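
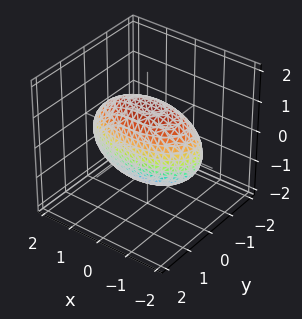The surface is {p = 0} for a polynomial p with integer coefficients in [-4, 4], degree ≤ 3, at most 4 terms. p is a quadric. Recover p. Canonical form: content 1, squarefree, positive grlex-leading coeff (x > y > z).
First, deg p = 2.
Then, symmetries: mirror symmetry z ↦ −z ⇒ only even powers of z; it's symmetric under x → −x, forcing even powers of x; it's symmetric under y → −y, forcing even powers of y.
Then, reading off the gridlines: among the integer gridlines, it crosses the y-axis at y ∈ {-1, 1}.
Finally, putting this together gives p.

x^2 + 3*y^2 + 2*z^2 - 3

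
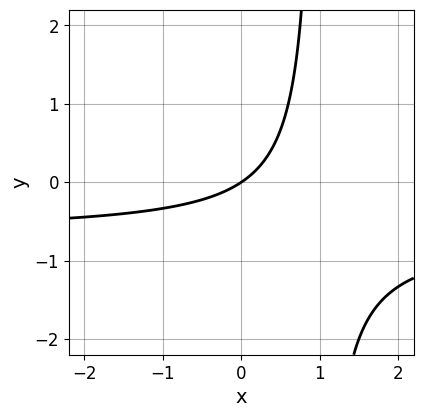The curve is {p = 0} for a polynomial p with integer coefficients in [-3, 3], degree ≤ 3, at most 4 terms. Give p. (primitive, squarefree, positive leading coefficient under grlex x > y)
The degree is 2 — no degree-1 curve has this shape.
Observable constraints: it meets the x-axis at x = 0 (among the integer gridlines); one y-axis crossing is at y = 0.
Putting this together gives p.

3*x*y + 2*x - 3*y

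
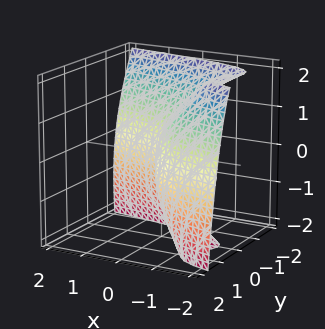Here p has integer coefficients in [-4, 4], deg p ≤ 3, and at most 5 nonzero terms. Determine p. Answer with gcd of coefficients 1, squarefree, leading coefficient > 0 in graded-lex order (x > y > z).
3*y^3 + 2*y^2*z + z^2 + 3*x

(a) The degree is 3 — no degree-2 surface has this shape.
(b) Observable constraints: one y-axis crossing is at y = 0; it meets the z-axis at z = 0 (among the integer gridlines); it crosses the x-axis at the gridline x = 0.
(c) Matching integer coefficients to the picture gives p.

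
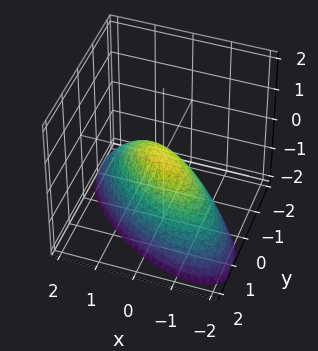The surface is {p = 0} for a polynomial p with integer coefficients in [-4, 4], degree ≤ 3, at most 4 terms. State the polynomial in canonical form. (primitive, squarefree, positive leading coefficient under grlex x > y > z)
(a) deg p = 2.
(b) From the visible intercepts: it crosses the z-axis at the gridline z = 0; it meets the y-axis at y = 0 (among the integer gridlines).
(c) Fitting integer coefficients to these (and the overall shape) gives p.

2*x^2 + 3*x*y + 3*y^2 + 3*z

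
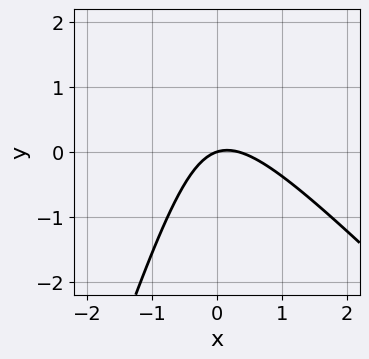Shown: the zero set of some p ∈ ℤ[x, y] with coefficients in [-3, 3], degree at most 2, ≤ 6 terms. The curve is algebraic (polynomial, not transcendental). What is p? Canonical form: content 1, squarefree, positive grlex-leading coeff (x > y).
deg p = 2.
Checking where it meets the axes: one x-axis crossing is at x = 0; it meets the y-axis at y = 0 (among the integer gridlines).
Fitting integer coefficients to these (and the overall shape) gives p.

3*x^2 + 2*x*y - y^2 - x + 3*y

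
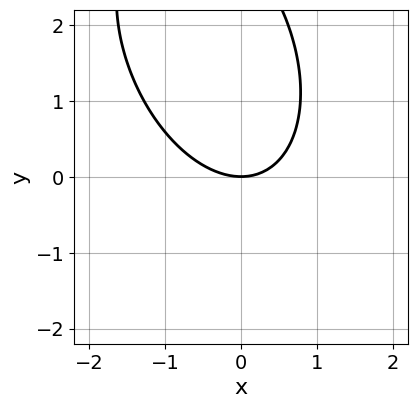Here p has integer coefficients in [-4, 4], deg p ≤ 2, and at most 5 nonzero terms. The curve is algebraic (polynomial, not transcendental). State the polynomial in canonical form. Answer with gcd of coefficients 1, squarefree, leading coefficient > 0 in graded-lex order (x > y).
1. deg p = 2. A generic line meets the curve in up to 2 points.
2. Reading off the gridlines: it crosses the y-axis at the gridline y = 0; one x-axis crossing is at x = 0.
3. Putting this together gives p.

2*x^2 + x*y + y^2 - 3*y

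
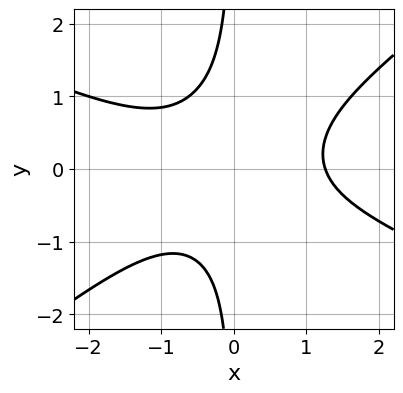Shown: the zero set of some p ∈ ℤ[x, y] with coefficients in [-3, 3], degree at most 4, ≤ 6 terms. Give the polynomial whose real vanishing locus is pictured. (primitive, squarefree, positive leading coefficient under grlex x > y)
The degree is 3 — the shape is more complex than any degree-2 curve.
Reading off the gridlines: it misses every integer gridline on the y-axis.
These observations pin down the coefficients.

x^3 + x^2*y - 3*x*y^2 - 2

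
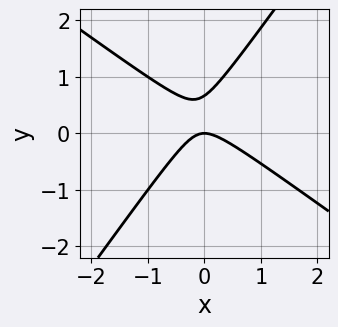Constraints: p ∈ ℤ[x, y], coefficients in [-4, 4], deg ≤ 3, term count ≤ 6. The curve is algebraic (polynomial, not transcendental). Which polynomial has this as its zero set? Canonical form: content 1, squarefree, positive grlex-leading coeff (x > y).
(a) The degree is 2 — the shape is more complex than any degree-1 curve.
(b) Observable constraints: one x-axis crossing is at x = 0; it meets the y-axis at y = 0 (among the integer gridlines).
(c) Fitting integer coefficients to these (and the overall shape) gives p.

3*x^2 + 2*x*y - 3*y^2 + 2*y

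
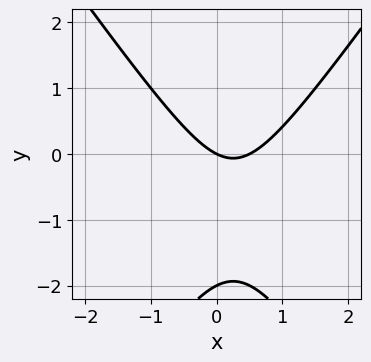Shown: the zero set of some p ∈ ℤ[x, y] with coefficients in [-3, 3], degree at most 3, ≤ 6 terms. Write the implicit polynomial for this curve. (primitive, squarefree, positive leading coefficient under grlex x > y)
First, the degree is 2 — the shape is more complex than any degree-1 curve.
Next, from the visible intercepts: it meets the x-axis at x = 0 (among the integer gridlines); among the integer gridlines, it crosses the y-axis at y ∈ {-2, 0}.
Finally, matching integer coefficients to the picture gives p.

2*x^2 - y^2 - x - 2*y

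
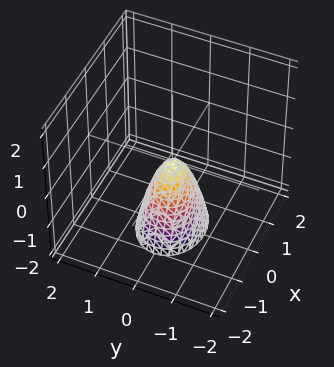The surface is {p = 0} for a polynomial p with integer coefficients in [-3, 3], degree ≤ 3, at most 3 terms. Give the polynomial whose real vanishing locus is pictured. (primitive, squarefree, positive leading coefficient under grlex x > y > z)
First, deg p = 2.
Then, symmetries: the y ↦ −y reflection is a symmetry, so y appears only in even powers; the x ↦ −x reflection is a symmetry, so x appears only in even powers.
Then, against the integer gridlines: it meets the x-axis at x = 0 (among the integer gridlines); one y-axis crossing is at y = 0; it meets the z-axis at z = 0 (among the integer gridlines).
Finally, matching integer coefficients to the picture gives p.

2*x^2 + 3*y^2 + z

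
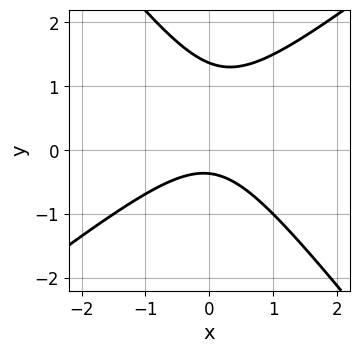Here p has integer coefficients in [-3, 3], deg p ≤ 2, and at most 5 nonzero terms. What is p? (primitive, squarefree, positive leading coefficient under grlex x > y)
2*x^2 - x*y - 2*y^2 + 2*y + 1

1. The degree is 2 — a generic line meets the curve in up to 2 points.
2. From the visible intercepts: the curve avoids every integer x-axis point in the box.
3. Assembling these constraints gives the stated polynomial.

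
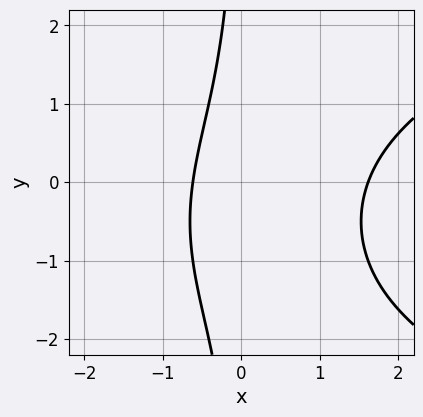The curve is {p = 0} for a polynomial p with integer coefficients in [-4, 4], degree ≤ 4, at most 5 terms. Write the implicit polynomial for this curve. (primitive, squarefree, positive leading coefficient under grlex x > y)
x*y^2 - 2*x^2 + x*y + 2*x + 2

First, degree: no degree-2 curve has this shape, so deg p = 3.
Next, observable constraints: the curve avoids every integer y-axis point in the box.
Finally, putting this together gives p.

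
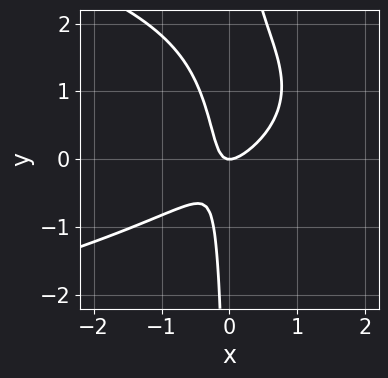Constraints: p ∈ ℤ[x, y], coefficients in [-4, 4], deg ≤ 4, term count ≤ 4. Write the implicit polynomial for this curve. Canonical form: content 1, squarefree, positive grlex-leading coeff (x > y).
2*x*y^2 + 3*x^2 - 3*x*y - y

(a) deg p = 3. No degree-2 curve has this shape.
(b) Reading off the gridlines: one x-axis crossing is at x = 0; it meets the y-axis at y = 0 (among the integer gridlines).
(c) Fitting integer coefficients to these (and the overall shape) gives p.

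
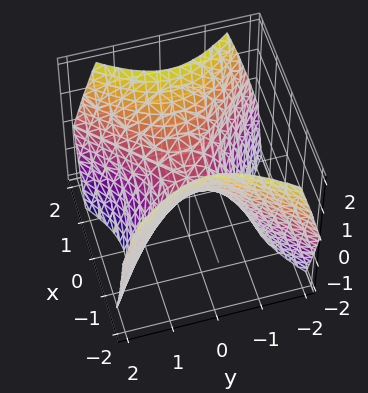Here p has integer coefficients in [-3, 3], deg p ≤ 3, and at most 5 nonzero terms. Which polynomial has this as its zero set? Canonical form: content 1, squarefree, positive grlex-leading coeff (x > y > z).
1. Degree: a saddle surface; a quadric, so deg p = 2.
2. Symmetries: the x ↦ −x reflection is a symmetry, so x appears only in even powers; it's symmetric under y → −y, forcing even powers of y.
3. Reading off the gridlines: one z-axis crossing is at z = 0; it meets the y-axis at y = 0 (among the integer gridlines); one x-axis crossing is at x = 0.
4. These observations pin down the coefficients.

x^2 - y^2 - z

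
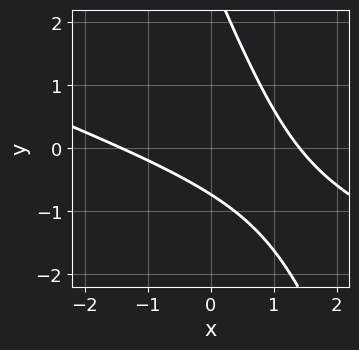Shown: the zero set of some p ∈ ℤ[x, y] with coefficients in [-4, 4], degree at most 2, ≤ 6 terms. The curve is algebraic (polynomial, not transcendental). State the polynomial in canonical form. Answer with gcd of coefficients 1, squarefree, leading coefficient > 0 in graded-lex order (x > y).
x^2 + 3*x*y + y^2 - 2*y - 2

First, deg p = 2. No degree-1 curve has this shape.
Finally, the integer polynomial consistent with all of this is the stated p.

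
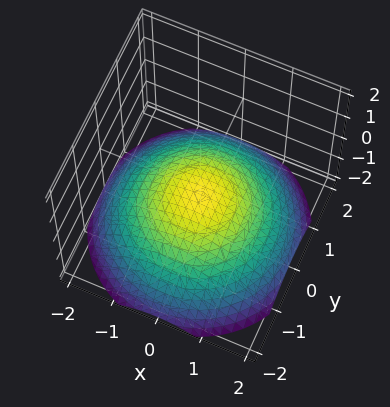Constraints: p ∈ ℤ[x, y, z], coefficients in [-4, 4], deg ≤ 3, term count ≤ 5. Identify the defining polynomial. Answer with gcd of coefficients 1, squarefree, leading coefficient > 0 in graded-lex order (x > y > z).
x^2 + y^2 + 3*z + 1

(a) Degree: no degree-1 surface has this shape, so deg p = 2.
(b) By symmetry, every cross-section ⟂ z is a circle, so x, y appear only via x² + y².
(c) From the visible intercepts: no y-intercept at any integer in the box; the surface avoids every integer x-axis point in the box; a circular section at z = -1 has radius between 1 and 2.
(d) Fitting integer coefficients to these (and the overall shape) gives p.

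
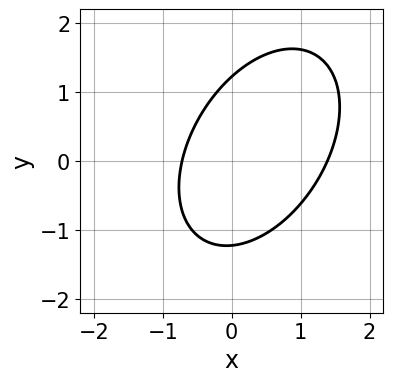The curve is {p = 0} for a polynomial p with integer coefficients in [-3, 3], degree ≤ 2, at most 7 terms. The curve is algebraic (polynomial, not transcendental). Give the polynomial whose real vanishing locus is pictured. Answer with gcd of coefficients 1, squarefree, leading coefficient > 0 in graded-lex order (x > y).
3*x^2 - 2*x*y + 2*y^2 - 2*x - 3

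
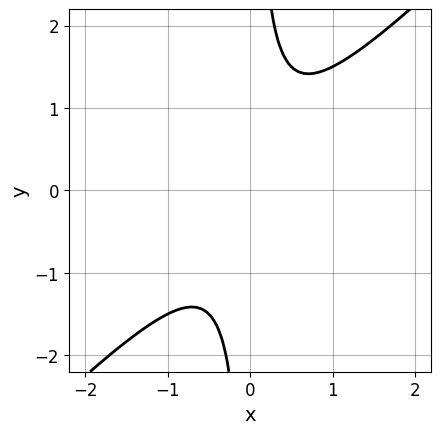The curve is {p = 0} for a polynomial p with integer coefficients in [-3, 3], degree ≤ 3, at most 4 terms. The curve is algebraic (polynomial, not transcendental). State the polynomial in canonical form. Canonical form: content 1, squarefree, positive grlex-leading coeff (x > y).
2*x^2 - 2*x*y + 1

First, deg p = 2.
Then, checking where it meets the axes: it misses every integer gridline on the x-axis; no y-intercept at any integer in the box.
Finally, matching integer coefficients to the picture gives p.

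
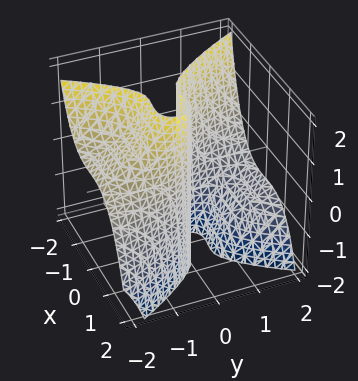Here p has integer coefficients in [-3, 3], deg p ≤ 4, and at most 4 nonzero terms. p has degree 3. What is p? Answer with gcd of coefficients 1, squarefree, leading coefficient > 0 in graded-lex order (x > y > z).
3*x^3 + 2*y^2*z - 2*x^2 + 3*y

First, deg p = 3. A generic line meets the surface in up to 3 points.
Next, from the visible intercepts: one x-axis crossing is at x = 0; one y-axis crossing is at y = 0; the visible z-axis segment lies entirely on the surface.
Finally, together with the visible shape, these determine p as stated.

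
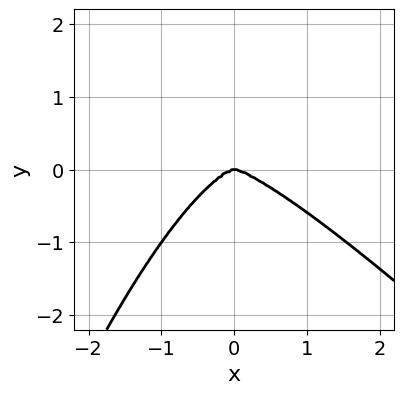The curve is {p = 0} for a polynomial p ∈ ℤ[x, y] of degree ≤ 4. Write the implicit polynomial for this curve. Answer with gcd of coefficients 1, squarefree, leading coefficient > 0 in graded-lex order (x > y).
(a) deg p = 4.
(b) Against the integer gridlines: one x-axis crossing is at x = 0; it meets the y-axis at y = 0 (among the integer gridlines).
(c) The integer polynomial consistent with all of this is the stated p.

x^4 + x^3*y + 2*y^3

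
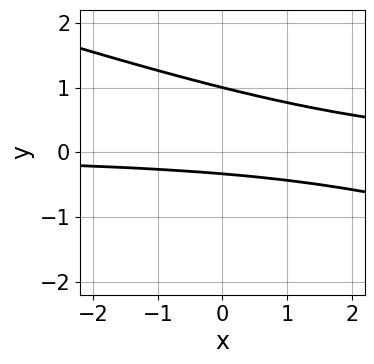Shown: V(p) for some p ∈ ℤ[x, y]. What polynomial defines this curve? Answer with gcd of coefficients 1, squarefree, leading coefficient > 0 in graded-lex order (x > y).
(a) The degree is 2 — a generic line meets the curve in up to 2 points.
(b) Checking where it meets the axes: it misses every integer gridline on the x-axis; one y-axis crossing is at y = 1.
(c) Assembling these constraints gives the stated polynomial.

x*y + 3*y^2 - 2*y - 1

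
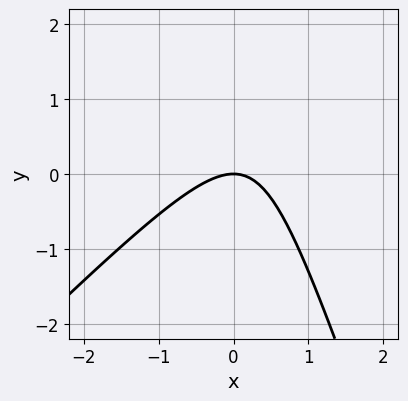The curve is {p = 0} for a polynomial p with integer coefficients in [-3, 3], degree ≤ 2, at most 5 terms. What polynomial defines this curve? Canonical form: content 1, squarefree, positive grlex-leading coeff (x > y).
3*x^2 - 2*x*y - y^2 + 3*y

The degree is 2 — the shape is more complex than any degree-1 curve.
From the visible intercepts: it meets the x-axis at x = 0 (among the integer gridlines); it meets the y-axis at y = 0 (among the integer gridlines).
These observations pin down the coefficients.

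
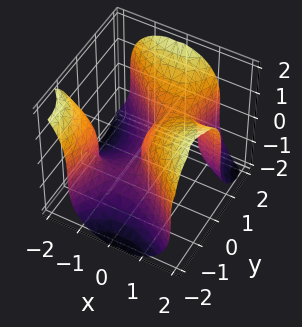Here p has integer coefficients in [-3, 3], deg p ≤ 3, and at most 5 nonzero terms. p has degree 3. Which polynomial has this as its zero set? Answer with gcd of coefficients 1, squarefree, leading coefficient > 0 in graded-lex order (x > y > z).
2*x^2*y + x*y^2 - y^3 + z^3 - 2*x

The degree is 3 — no degree-2 surface has this shape.
From the axis intercepts and sections: it crosses the y-axis at the gridline y = 0; it crosses the z-axis at the gridline z = 0; it crosses the x-axis at the gridline x = 0.
Together with the visible shape, these determine p as stated.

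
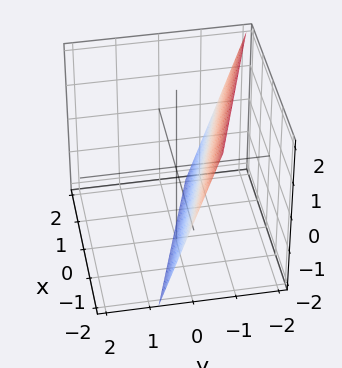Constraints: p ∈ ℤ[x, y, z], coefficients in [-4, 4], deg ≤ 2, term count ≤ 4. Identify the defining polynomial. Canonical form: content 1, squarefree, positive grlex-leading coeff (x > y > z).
(a) Degree: every cross-section is a straight line — this is a plane, so deg p = 1.
(b) Reading off the gridlines: one x-axis crossing is at x = -2; one z-axis crossing is at z = -2.
(c) Putting this together gives p.

x + 3*y + z + 2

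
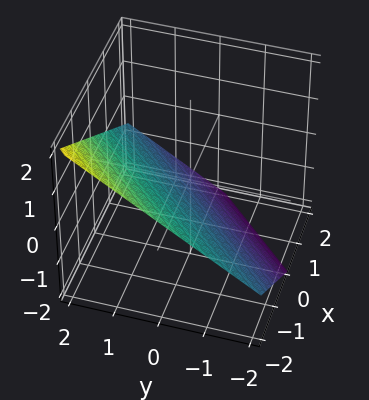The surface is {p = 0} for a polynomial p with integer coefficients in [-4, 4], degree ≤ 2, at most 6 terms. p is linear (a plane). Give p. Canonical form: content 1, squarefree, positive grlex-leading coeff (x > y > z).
First, degree: the surface is flat (a plane), so deg p = 1.
Next, observable constraints: it meets the y-axis at y = 1 (among the integer gridlines); one x-axis crossing is at x = -1.
Finally, the integer polynomial consistent with all of this is the stated p.

2*x - 2*y + 3*z + 2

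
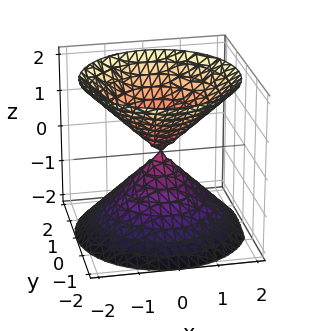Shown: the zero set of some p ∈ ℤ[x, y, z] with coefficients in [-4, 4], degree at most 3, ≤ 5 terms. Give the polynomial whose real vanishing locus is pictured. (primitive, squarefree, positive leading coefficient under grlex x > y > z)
First, I count 2 distinct pieces. They look like related sheets of one shape, so recover p as a whole.
Then, degree: two nappes meeting at a single point; a quadric, so deg p = 2.
Next, symmetries: it's symmetric under z → −z, forcing even powers of z; rotational symmetry about the z-axis ⇒ p depends on x, y only through x² + y².
Next, observable constraints: it crosses the x-axis at the gridline x = 0; one z-axis crossing is at z = 0; it crosses the y-axis at the gridline y = 0; a circular section at z = -1 has radius exactly 1.
Finally, assembling these constraints gives the stated polynomial.

x^2 + y^2 - z^2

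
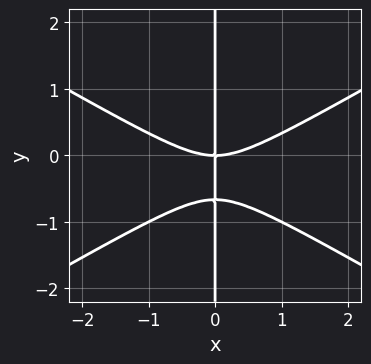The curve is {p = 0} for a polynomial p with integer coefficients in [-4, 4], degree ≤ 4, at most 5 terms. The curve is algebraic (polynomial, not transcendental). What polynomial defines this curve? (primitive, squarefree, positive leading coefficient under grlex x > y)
deg p = 3. The shape is more complex than any degree-2 curve.
Reading off the gridlines: it meets the x-axis at x = 0 (among the integer gridlines); every point of the y-axis in the box is on the curve.
The integer polynomial consistent with all of this is the stated p.

x^3 - 3*x*y^2 - 2*x*y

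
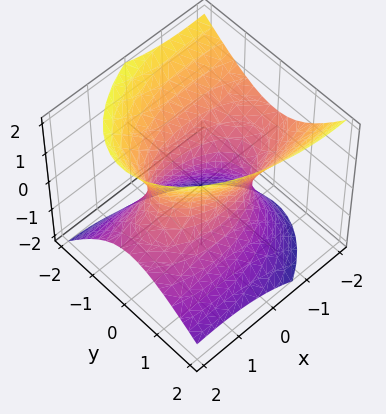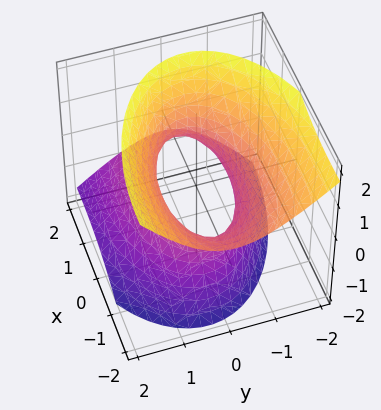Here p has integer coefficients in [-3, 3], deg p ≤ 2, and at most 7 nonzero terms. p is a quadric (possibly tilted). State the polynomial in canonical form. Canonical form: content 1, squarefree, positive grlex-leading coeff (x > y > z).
deg p = 2. The shape is more complex than any degree-1 surface.
From the axis intercepts and sections: it misses every integer gridline on the z-axis.
Matching integer coefficients to the picture gives p.

x^2 + 2*x*z + 3*y^2 + y*z - 2*z^2 - 2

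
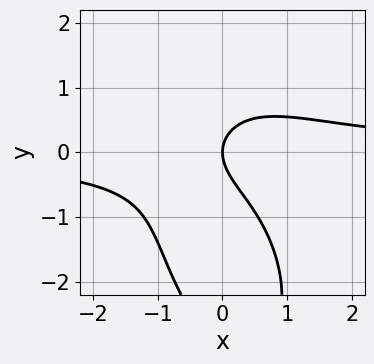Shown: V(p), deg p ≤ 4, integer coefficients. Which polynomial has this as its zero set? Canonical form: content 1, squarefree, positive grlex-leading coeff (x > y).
The degree is 3 — the shape is more complex than any degree-2 curve.
Checking where it meets the axes: it crosses the x-axis at the gridline x = 0; one y-axis crossing is at y = 0.
The integer polynomial consistent with all of this is the stated p.

3*x^2*y + x*y^2 + y^3 + 3*y^2 - 3*x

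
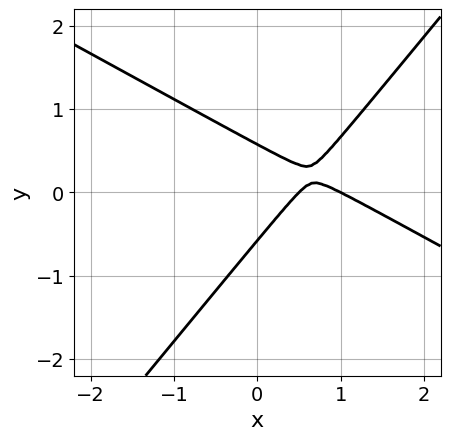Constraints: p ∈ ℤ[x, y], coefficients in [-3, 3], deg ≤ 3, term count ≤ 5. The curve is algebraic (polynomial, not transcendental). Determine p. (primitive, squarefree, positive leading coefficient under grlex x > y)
First, the degree is 2 — a generic line meets the curve in up to 2 points.
Next, checking where it meets the axes: it meets the x-axis at x = 1 (among the integer gridlines).
Finally, solving for integer coefficients yields p as stated.

2*x^2 + 2*x*y - 3*y^2 - 3*x + 1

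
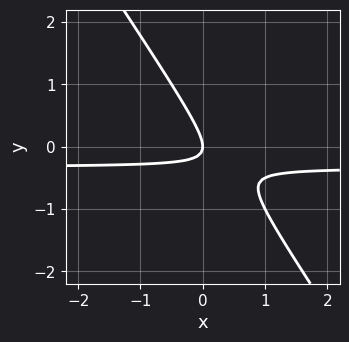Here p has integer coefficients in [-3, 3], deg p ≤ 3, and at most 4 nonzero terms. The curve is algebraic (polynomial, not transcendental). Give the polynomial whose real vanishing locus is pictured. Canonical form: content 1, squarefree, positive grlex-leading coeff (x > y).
(a) Degree: the shape is more complex than any degree-1 curve, so deg p = 2.
(b) Reading off the gridlines: it meets the x-axis at x = 0 (among the integer gridlines); one y-axis crossing is at y = 0.
(c) Together with the visible shape, these determine p as stated.

3*x*y + 2*y^2 + x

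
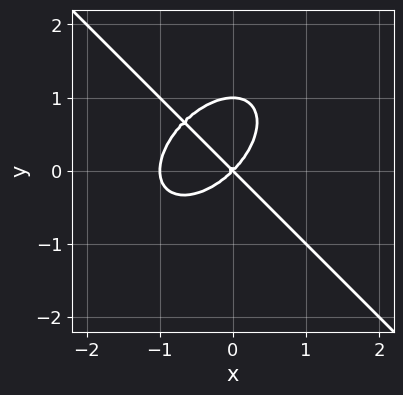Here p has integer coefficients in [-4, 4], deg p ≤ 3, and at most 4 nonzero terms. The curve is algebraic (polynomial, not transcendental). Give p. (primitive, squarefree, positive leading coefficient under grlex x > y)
x^3 + y^3 + x^2 - y^2

deg p = 3. The shape is more complex than any degree-2 curve.
Against the integer gridlines: among the integer gridlines, it crosses the y-axis at y ∈ {0, 1}; the x-axis gridline crossings are at x ∈ {-1, 0}.
Putting this together gives p.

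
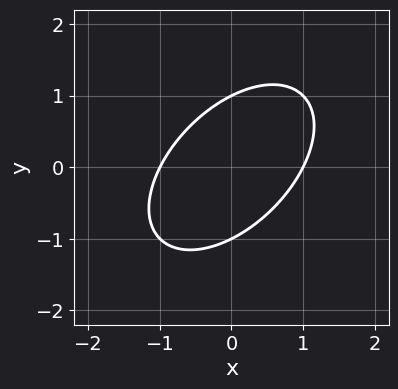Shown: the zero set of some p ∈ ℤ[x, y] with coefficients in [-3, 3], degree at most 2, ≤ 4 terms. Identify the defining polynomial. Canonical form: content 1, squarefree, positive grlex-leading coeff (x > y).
x^2 - x*y + y^2 - 1

First, degree: no degree-1 curve has this shape, so deg p = 2.
Next, reading off the gridlines: among the integer gridlines, it crosses the y-axis at y ∈ {-1, 1}; among the integer gridlines, it crosses the x-axis at x ∈ {-1, 1}.
Finally, solving for integer coefficients yields p as stated.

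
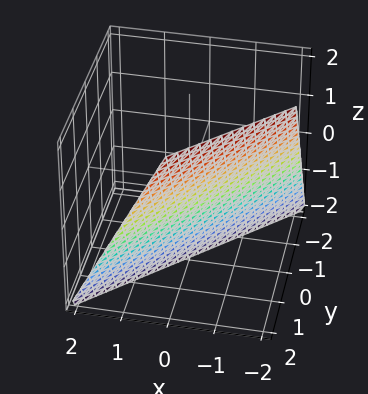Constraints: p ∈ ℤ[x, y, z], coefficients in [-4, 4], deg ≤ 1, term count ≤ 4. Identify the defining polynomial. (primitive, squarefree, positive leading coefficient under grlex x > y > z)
2*x - 2*y + z + 2

1. Degree: the surface is flat (a plane), so deg p = 1.
2. From the visible intercepts: it crosses the z-axis at the gridline z = -2; it crosses the x-axis at the gridline x = -1; one y-axis crossing is at y = 1.
3. Together with the visible shape, these determine p as stated.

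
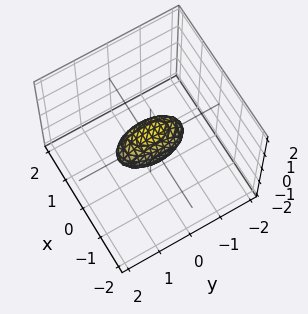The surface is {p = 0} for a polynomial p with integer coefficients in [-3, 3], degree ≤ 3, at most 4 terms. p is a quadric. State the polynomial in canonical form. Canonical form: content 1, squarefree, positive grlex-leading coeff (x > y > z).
(a) The degree is 2 — bounded and convex; a quadric.
(b) Symmetries: the x ↦ −x reflection is a symmetry, so x appears only in even powers; it's symmetric under y → −y, forcing even powers of y; mirror symmetry z ↦ −z ⇒ only even powers of z.
(c) Observable constraints: among the integer gridlines, it crosses the y-axis at y ∈ {-1, 1}.
(d) Putting this together gives p.

3*x^2 + y^2 + 2*z^2 - 1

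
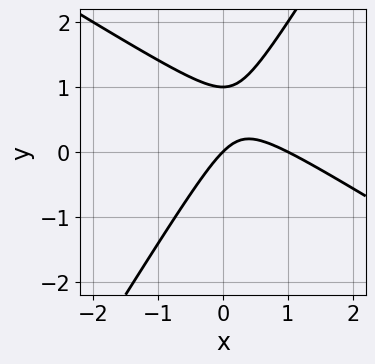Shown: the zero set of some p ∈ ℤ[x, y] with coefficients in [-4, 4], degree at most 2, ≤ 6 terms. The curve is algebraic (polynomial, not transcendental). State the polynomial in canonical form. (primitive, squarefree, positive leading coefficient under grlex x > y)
x^2 + x*y - y^2 - x + y

(a) The degree is 2 — the shape is more complex than any degree-1 curve.
(b) From the visible intercepts: among the integer gridlines, it crosses the y-axis at y ∈ {0, 1}; the x-axis gridline crossings are at x ∈ {0, 1}.
(c) Assembling these constraints gives the stated polynomial.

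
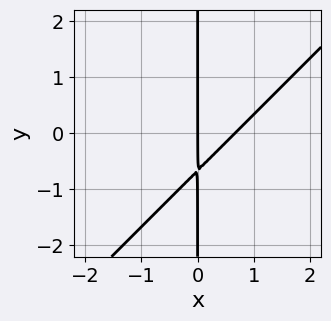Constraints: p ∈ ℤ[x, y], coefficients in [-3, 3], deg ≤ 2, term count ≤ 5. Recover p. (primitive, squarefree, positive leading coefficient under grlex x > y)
1. Degree: the shape is more complex than any degree-1 curve, so deg p = 2.
2. From the visible intercepts: the visible y-axis segment lies entirely on the curve; it meets the x-axis at x = 0 (among the integer gridlines).
3. These observations pin down the coefficients.

3*x^2 - 3*x*y - 2*x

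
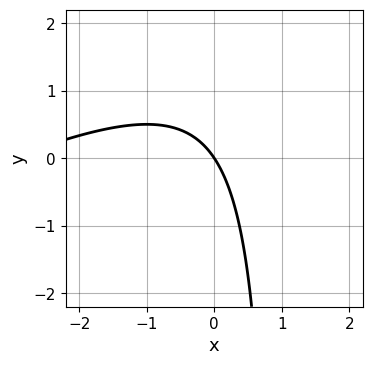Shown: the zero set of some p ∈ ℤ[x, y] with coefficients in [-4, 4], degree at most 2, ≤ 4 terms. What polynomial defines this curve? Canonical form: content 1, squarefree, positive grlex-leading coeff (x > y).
First, deg p = 2.
Next, observable constraints: one y-axis crossing is at y = 0; one x-axis crossing is at x = 0.
Finally, assembling these constraints gives the stated polynomial.

x^2 - 2*x*y + 3*x + 2*y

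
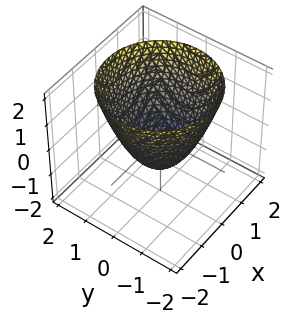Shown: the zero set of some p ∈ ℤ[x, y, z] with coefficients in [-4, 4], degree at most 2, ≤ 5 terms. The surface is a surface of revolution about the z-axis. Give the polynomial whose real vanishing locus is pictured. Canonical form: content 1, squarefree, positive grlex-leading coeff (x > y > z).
First, the degree is 2 — a generic line meets the surface in up to 2 points.
Then, by symmetry, the surface is invariant under rotation about z: p = q(x² + y², z).
Then, from the axis intercepts and sections: among the integer gridlines, it crosses the x-axis at x ∈ {-1, 1}; a circular section at z = 0 has radius exactly 1; the y-axis gridline crossings are at y ∈ {-1, 1}.
Finally, together with the visible shape, these determine p as stated. Check: (0, 0, -1) on the z-axis lies on the surface, and p(0, 0, -1) = 0. ✓

x^2 + y^2 - z - 1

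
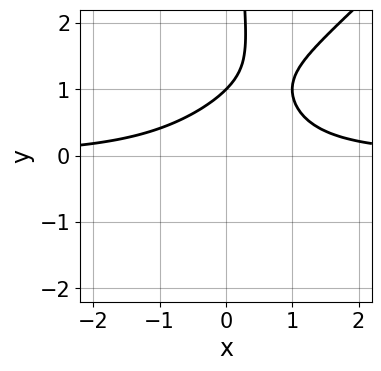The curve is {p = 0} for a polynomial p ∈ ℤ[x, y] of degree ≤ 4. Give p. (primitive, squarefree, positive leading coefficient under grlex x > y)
(a) deg p = 3. The shape is more complex than any degree-2 curve.
(b) Against the integer gridlines: it misses every integer gridline on the x-axis; it meets the y-axis at y = 1 (among the integer gridlines).
(c) Assembling these constraints gives the stated polynomial.

x^2*y - x*y^2 + y - 1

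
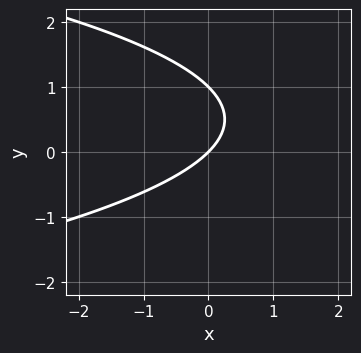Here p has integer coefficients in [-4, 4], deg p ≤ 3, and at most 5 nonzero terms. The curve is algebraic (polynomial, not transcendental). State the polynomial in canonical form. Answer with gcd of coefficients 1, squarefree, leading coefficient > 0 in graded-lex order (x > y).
deg p = 2.
Observable constraints: one x-axis crossing is at x = 0; among the integer gridlines, it crosses the y-axis at y ∈ {0, 1}.
Putting this together gives p.

y^2 + x - y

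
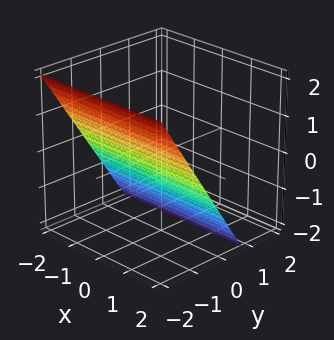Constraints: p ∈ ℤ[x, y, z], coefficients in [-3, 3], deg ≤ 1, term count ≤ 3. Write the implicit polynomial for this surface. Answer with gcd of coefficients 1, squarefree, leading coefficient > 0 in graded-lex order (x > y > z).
3*y + 2*z + 2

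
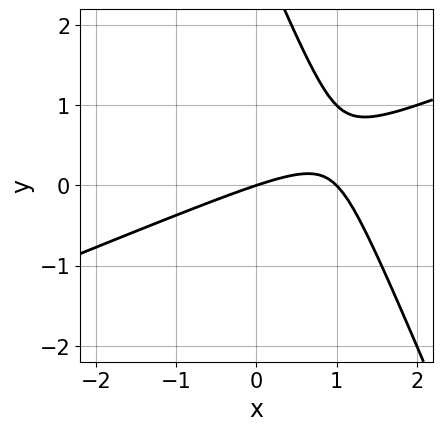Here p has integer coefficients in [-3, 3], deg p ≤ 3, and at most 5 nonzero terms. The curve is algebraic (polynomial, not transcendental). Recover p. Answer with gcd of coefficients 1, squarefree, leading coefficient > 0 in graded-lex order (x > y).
(a) Degree: a generic line meets the curve in up to 2 points, so deg p = 2.
(b) From the axis intercepts and sections: the x-axis gridline crossings are at x ∈ {0, 1}; it meets the y-axis at y = 0 (among the integer gridlines).
(c) Fitting integer coefficients to these (and the overall shape) gives p.

x^2 - 2*x*y - y^2 - x + 3*y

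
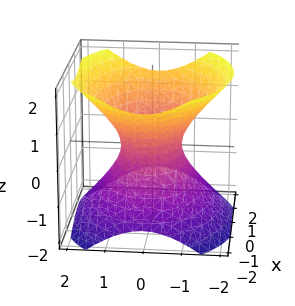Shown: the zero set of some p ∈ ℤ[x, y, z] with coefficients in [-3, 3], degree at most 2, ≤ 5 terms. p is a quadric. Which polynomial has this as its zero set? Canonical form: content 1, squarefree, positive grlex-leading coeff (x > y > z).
(a) Degree: one connected sheet with a waist; a quadric, so deg p = 2.
(b) Symmetries: mirror symmetry y ↦ −y ⇒ only even powers of y; mirror symmetry z ↦ −z ⇒ only even powers of z; mirror symmetry x ↦ −x ⇒ only even powers of x.
(c) Checking where it meets the axes: among the integer gridlines, it crosses the x-axis at x ∈ {-1, 1}; it misses every integer gridline on the z-axis.
(d) Fitting integer coefficients to these (and the overall shape) gives p.

2*x^2 + 3*y^2 - 3*z^2 - 2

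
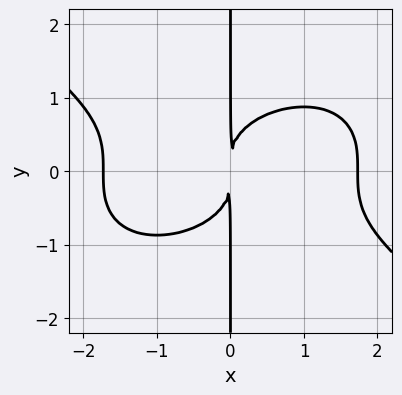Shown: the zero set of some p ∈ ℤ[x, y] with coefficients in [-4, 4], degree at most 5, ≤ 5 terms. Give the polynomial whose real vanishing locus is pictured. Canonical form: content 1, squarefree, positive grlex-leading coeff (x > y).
x^4 + 3*x*y^3 - 3*x^2

First, degree: a generic line meets the curve in up to 4 points, so deg p = 4.
Next, against the integer gridlines: the visible y-axis segment lies entirely on the curve.
Finally, these observations pin down the coefficients.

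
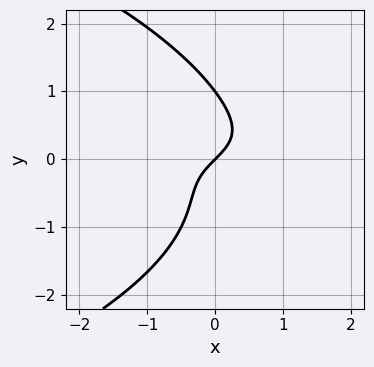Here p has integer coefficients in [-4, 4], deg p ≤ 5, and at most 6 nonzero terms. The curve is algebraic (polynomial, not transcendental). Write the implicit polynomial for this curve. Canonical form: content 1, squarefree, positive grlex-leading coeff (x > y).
(a) The degree is 4 — the shape is more complex than any degree-3 curve.
(b) Observable constraints: it crosses the x-axis at the gridline x = 0; among the integer gridlines, it crosses the y-axis at y ∈ {0, 1}.
(c) Solving for integer coefficients yields p as stated.

y^4 + 3*x*y^2 + x - y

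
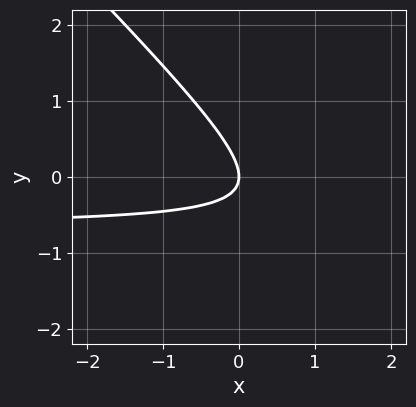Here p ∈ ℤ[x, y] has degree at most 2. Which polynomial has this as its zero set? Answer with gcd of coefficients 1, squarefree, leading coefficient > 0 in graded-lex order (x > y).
3*x*y + 3*y^2 + 2*x

(a) The degree is 2 — no degree-1 curve has this shape.
(b) Reading off the gridlines: one y-axis crossing is at y = 0; it meets the x-axis at x = 0 (among the integer gridlines).
(c) Solving for integer coefficients yields p as stated.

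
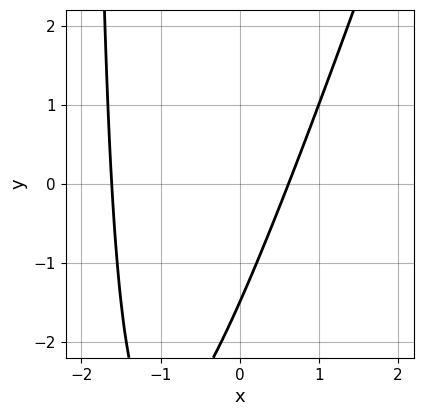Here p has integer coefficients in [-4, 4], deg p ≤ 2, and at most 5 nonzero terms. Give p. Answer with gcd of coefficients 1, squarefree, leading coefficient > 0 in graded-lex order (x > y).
3*x^2 - x*y + 3*x - 2*y - 3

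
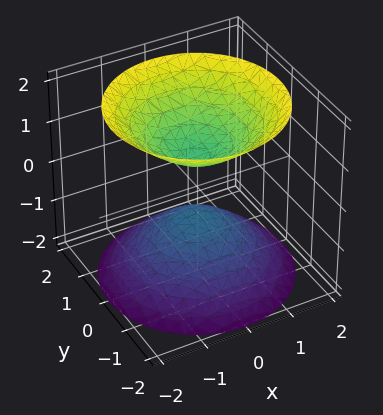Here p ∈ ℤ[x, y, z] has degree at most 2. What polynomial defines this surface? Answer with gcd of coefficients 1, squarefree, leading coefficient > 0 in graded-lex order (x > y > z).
2*x^2 + 2*y^2 - 2*z^2 + 1

The picture has 2 separate pieces. Treating them together as one polynomial.
The degree is 2 — two sheets facing apart; a quadric.
Symmetries: the z-axis is an axis of rotation, so x and y enter only as x² + y²; the z ↦ −z reflection is a symmetry, so z appears only in even powers.
Observable constraints: the surface avoids every integer x-axis point in the box; no y-intercept at any integer in the box; a circular section at z = -1 has radius between 0 and 1.
Assembling these constraints gives the stated polynomial.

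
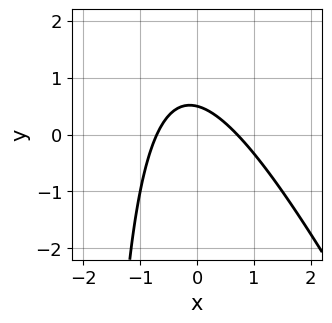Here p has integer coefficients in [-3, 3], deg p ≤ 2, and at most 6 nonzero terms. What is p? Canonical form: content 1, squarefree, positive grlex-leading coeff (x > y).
2*x^2 + x*y + 2*y - 1

(a) Degree: a generic line meets the curve in up to 2 points, so deg p = 2.
(b) Putting this together gives p.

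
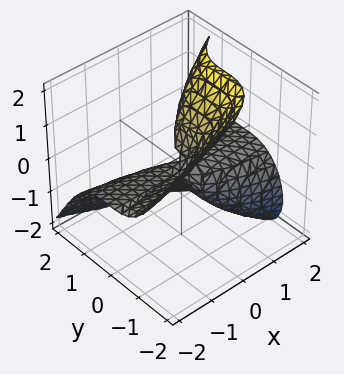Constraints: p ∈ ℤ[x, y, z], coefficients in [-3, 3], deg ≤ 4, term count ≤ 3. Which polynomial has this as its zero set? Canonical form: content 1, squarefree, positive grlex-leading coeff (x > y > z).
2*y^3 + z^3 - 3*x*z

First, the degree is 3 — no degree-2 surface has this shape.
Then, from the axis intercepts and sections: every point of the x-axis in the box is on the surface; it crosses the y-axis at the gridline y = 0; one z-axis crossing is at z = 0.
Finally, the integer polynomial consistent with all of this is the stated p.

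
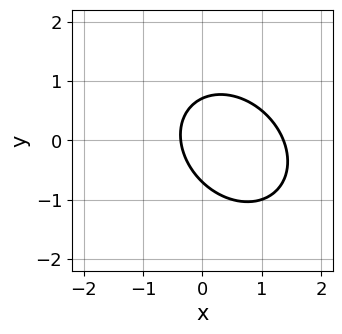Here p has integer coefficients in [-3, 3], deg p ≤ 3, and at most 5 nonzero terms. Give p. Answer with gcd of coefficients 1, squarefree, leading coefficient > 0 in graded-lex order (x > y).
2*x^2 + x*y + 2*y^2 - 2*x - 1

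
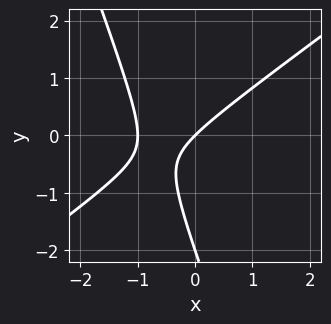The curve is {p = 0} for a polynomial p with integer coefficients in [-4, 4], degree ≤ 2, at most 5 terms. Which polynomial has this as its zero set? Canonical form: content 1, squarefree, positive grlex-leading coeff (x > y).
2*x^2 - 2*x*y - y^2 + 2*x - 2*y

First, the degree is 2 — no degree-1 curve has this shape.
Next, against the integer gridlines: among the integer gridlines, it crosses the y-axis at y ∈ {-2, 0}; the x-axis gridline crossings are at x ∈ {-1, 0}.
Finally, together with the visible shape, these determine p as stated.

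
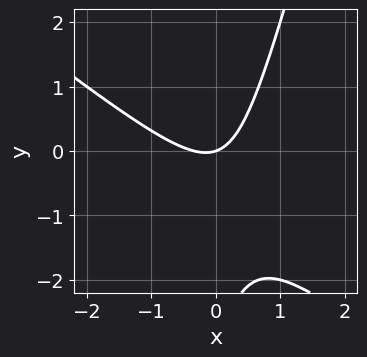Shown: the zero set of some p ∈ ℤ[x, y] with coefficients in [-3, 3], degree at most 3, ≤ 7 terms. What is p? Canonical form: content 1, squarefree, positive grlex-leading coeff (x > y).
3*x^2 + 3*x*y - y^2 + x - 3*y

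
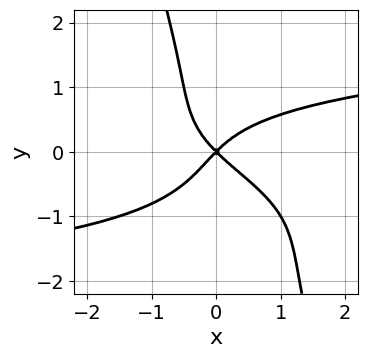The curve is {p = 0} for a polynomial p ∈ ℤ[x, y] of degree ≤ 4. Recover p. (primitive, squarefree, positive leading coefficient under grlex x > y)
3*x*y^3 + y^4 + 2*x*y^2 - 2*x^2 + 2*y^2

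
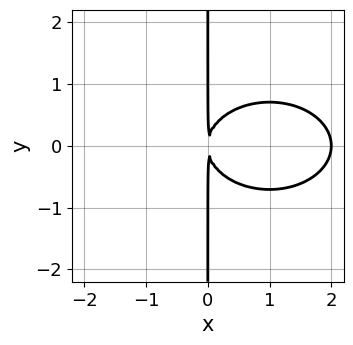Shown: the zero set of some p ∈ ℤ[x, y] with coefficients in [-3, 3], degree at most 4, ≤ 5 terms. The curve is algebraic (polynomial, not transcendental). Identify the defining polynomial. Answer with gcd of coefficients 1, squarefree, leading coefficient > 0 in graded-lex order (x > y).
(a) deg p = 3. No degree-2 curve has this shape.
(b) Symmetries: mirror symmetry y ↦ −y ⇒ only even powers of y.
(c) From the axis intercepts and sections: it crosses the x-axis at the gridline x = 2; every point of the y-axis in the box is on the curve.
(d) These observations pin down the coefficients.

x^3 + 2*x*y^2 - 2*x^2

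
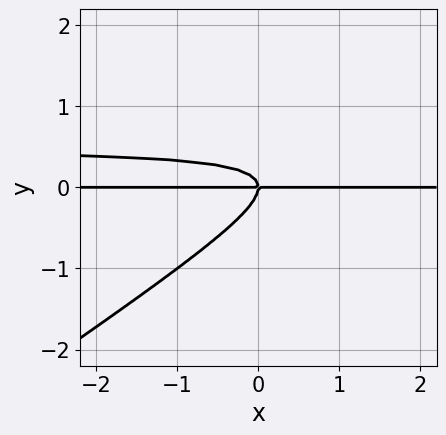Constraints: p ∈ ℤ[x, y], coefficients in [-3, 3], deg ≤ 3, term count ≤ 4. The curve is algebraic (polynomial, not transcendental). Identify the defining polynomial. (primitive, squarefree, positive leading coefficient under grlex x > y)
1. Degree: the shape is more complex than any degree-2 curve, so deg p = 3.
2. Checking where it meets the axes: one y-axis crossing is at y = 0; the visible x-axis segment lies entirely on the curve.
3. Fitting integer coefficients to these (and the overall shape) gives p.

2*x*y^2 - 3*y^3 - x*y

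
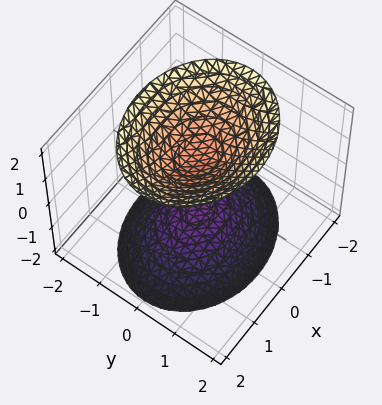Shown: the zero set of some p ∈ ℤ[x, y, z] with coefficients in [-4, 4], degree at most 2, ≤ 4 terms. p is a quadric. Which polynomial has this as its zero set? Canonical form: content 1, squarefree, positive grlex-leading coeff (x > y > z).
First, I count 2 distinct pieces. Treating them together as one polynomial.
Next, the degree is 2 — two separate bowl-shaped sheets opening away from each other; a quadric.
Then, symmetries: the y ↦ −y reflection is a symmetry, so y appears only in even powers; the z ↦ −z reflection is a symmetry, so z appears only in even powers; the x ↦ −x reflection is a symmetry, so x appears only in even powers.
Then, from the visible intercepts: the z-axis gridline crossings are at z ∈ {-1, 1}; it misses every integer gridline on the x-axis; the surface avoids every integer y-axis point in the box.
Finally, the integer polynomial consistent with all of this is the stated p.

2*x^2 + 3*y^2 - 2*z^2 + 2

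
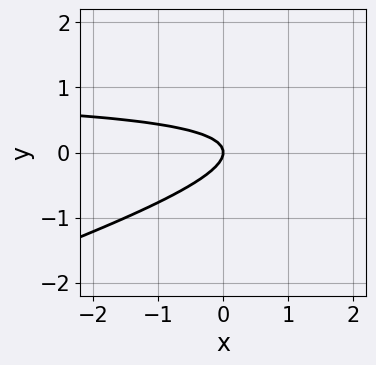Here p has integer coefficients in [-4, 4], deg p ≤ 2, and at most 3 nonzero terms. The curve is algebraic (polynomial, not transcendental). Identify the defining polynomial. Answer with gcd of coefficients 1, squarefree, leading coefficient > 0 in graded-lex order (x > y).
x*y - 3*y^2 - x

First, deg p = 2.
Next, against the integer gridlines: it meets the x-axis at x = 0 (among the integer gridlines); it meets the y-axis at y = 0 (among the integer gridlines).
Finally, these observations pin down the coefficients.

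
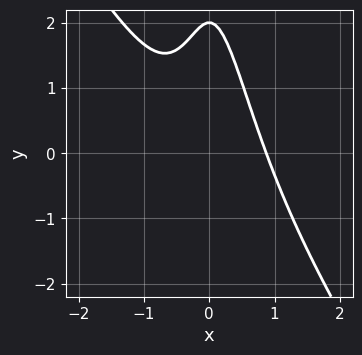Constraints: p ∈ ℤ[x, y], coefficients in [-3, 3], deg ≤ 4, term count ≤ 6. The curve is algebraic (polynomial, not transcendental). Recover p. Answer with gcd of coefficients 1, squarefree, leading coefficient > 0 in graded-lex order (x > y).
3*x^3 + 2*x^2*y + y - 2

First, deg p = 3. The shape is more complex than any degree-2 curve.
Next, checking where it meets the axes: it meets the y-axis at y = 2 (among the integer gridlines).
Finally, assembling these constraints gives the stated polynomial.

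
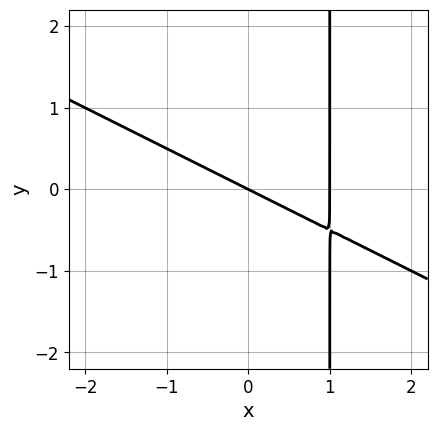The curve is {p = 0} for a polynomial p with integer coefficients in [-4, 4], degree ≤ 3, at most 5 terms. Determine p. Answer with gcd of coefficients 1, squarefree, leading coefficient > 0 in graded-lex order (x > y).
x^2 + 2*x*y - x - 2*y

(a) The degree is 2 — no degree-1 curve has this shape.
(b) Observable constraints: among the integer gridlines, it crosses the x-axis at x ∈ {0, 1}; one y-axis crossing is at y = 0.
(c) Solving for integer coefficients yields p as stated.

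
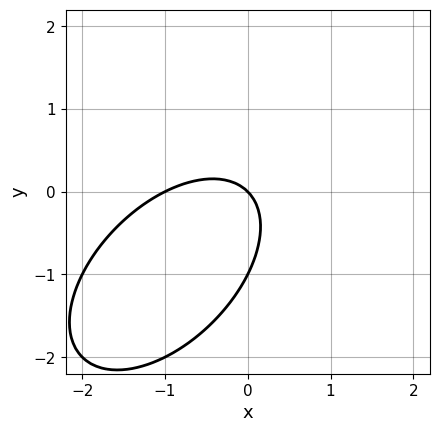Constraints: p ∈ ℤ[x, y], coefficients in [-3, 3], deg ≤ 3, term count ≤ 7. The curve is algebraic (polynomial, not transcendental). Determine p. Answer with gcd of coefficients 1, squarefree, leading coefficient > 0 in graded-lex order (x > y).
x^2 - x*y + y^2 + x + y

The degree is 2 — no degree-1 curve has this shape.
Checking where it meets the axes: the x-axis gridline crossings are at x ∈ {-1, 0}; the y-axis gridline crossings are at y ∈ {-1, 0}.
Fitting integer coefficients to these (and the overall shape) gives p.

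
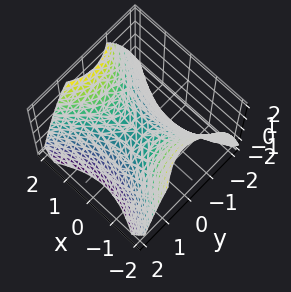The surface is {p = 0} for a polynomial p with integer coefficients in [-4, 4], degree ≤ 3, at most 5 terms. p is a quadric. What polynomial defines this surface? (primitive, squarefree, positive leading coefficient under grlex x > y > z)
2*x^2 - 3*y^2 - 3*z

First, deg p = 2. A saddle surface; a quadric.
Then, symmetries: it's symmetric under y → −y, forcing even powers of y; mirror symmetry x ↦ −x ⇒ only even powers of x.
Next, against the integer gridlines: one x-axis crossing is at x = 0; it meets the z-axis at z = 0 (among the integer gridlines).
Finally, the integer polynomial consistent with all of this is the stated p.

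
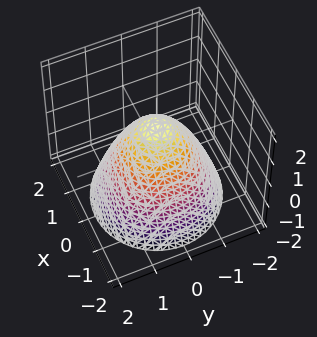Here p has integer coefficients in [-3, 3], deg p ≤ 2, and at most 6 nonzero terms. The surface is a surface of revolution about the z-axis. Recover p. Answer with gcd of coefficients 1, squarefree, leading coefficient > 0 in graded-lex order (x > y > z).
Degree: no degree-1 surface has this shape, so deg p = 2.
Symmetries: every cross-section ⟂ z is a circle, so x, y appear only via x² + y².
From the visible intercepts: the y-axis gridline crossings are at y ∈ {-1, 1}; a circular section at z = -1 has radius between 1 and 2.
Matching integer coefficients to the picture gives p. Check: (0, 0, 1) on the z-axis lies on the surface, and p(0, 0, 1) = 0. ✓

x^2 + y^2 + z - 1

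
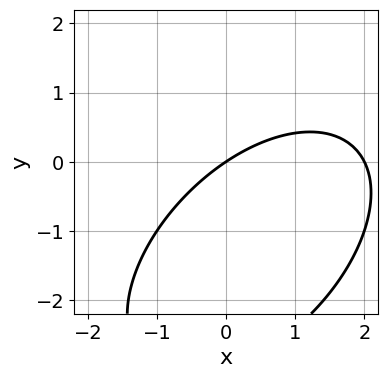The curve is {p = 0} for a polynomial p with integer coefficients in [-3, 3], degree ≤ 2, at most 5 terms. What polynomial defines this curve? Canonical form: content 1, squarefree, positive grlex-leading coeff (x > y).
x^2 - x*y + y^2 - 2*x + 3*y

1. Degree: no degree-1 curve has this shape, so deg p = 2.
2. From the visible intercepts: it crosses the y-axis at the gridline y = 0; among the integer gridlines, it crosses the x-axis at x ∈ {0, 2}.
3. Assembling these constraints gives the stated polynomial.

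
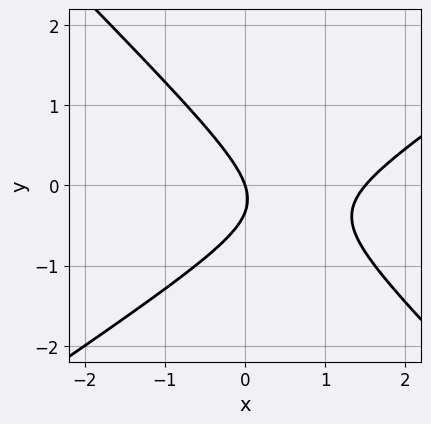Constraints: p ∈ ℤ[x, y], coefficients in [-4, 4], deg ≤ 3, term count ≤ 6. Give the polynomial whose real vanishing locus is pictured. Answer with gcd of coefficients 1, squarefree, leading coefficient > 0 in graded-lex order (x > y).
deg p = 2.
Observable constraints: it crosses the y-axis at the gridline y = 0; it crosses the x-axis at the gridline x = 0.
Fitting integer coefficients to these (and the overall shape) gives p.

2*x^2 - x*y - 3*y^2 - 3*x - y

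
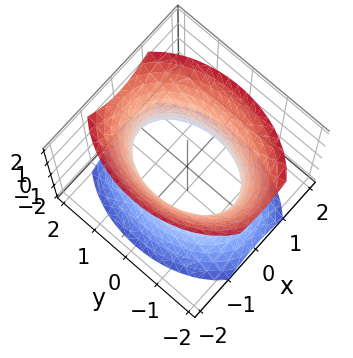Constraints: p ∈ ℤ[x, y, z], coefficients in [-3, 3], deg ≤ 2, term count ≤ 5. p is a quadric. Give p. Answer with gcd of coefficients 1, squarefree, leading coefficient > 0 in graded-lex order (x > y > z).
1. The degree is 2 — an hourglass — one-sheet hyperboloid; a quadric.
2. Symmetries: the z ↦ −z reflection is a symmetry, so z appears only in even powers; mirror symmetry y ↦ −y ⇒ only even powers of y; the x ↦ −x reflection is a symmetry, so x appears only in even powers.
3. From the visible intercepts: the x-axis gridline crossings are at x ∈ {-1, 1}; it misses every integer gridline on the z-axis.
4. Matching integer coefficients to the picture gives p.

2*x^2 + y^2 - z^2 - 2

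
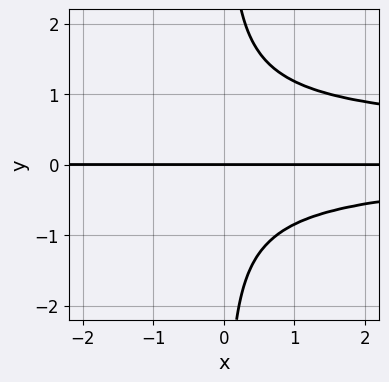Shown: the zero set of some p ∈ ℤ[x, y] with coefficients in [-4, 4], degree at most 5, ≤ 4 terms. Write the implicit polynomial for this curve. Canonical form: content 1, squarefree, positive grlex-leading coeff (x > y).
3*x*y^3 - x*y^2 - 3*y

deg p = 4.
Reading off the gridlines: the visible x-axis segment lies entirely on the curve; one y-axis crossing is at y = 0.
Fitting integer coefficients to these (and the overall shape) gives p.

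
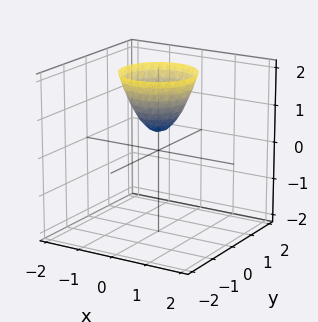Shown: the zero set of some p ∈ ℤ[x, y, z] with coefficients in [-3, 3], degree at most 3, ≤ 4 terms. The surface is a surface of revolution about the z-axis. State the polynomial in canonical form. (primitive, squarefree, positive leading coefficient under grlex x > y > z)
(a) deg p = 2. The shape is more complex than any degree-1 surface.
(b) By symmetry, every cross-section ⟂ z is a circle, so x, y appear only via x² + y².
(c) From the axis intercepts and sections: a circular section at z = 2 has radius exactly 1; it misses every integer gridline on the x-axis.
(d) Putting this together gives p.

3*x^2 + 3*y^2 - 2*z + 1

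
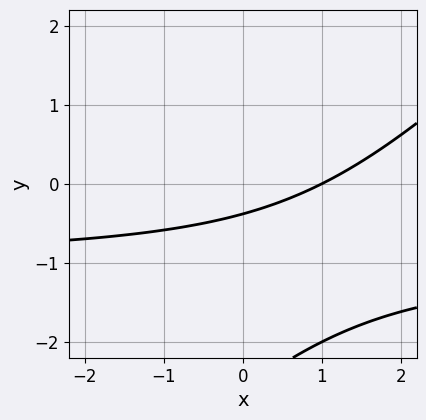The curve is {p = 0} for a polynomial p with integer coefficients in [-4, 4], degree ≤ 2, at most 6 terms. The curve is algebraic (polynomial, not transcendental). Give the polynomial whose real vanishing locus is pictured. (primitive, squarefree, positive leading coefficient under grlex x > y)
1. deg p = 2. The shape is more complex than any degree-1 curve.
2. Reading off the gridlines: one x-axis crossing is at x = 1.
3. Fitting integer coefficients to these (and the overall shape) gives p.

x*y - y^2 + x - 3*y - 1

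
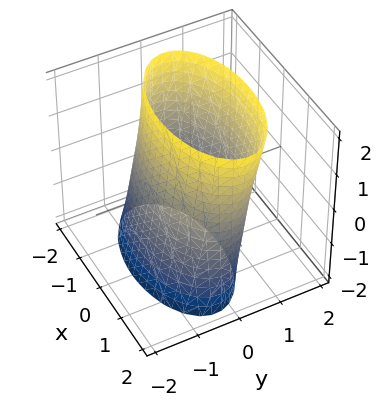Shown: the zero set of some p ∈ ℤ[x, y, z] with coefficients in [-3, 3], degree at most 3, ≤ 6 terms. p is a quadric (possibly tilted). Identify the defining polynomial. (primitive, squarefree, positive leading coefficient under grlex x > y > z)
(a) deg p = 2.
(b) Against the integer gridlines: it misses every integer gridline on the z-axis; the y-axis gridline crossings are at y ∈ {-1, 1}.
(c) Putting this together gives p.

x^2 + 3*y^2 - y*z - 3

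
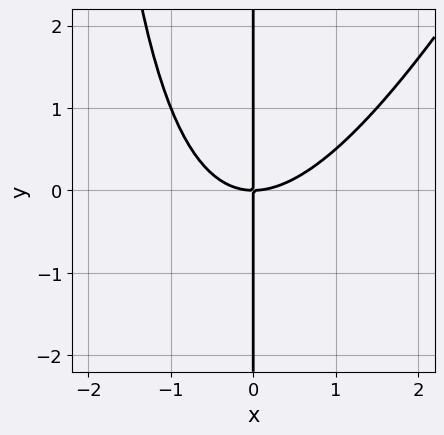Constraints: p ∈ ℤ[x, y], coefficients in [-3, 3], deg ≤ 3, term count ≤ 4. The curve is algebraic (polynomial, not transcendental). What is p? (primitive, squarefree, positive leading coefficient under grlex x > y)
deg p = 3. The shape is more complex than any degree-2 curve.
From the visible intercepts: every point of the y-axis in the box is on the curve; it meets the x-axis at x = 0 (among the integer gridlines).
Matching integer coefficients to the picture gives p.

2*x^3 - x^2*y - 3*x*y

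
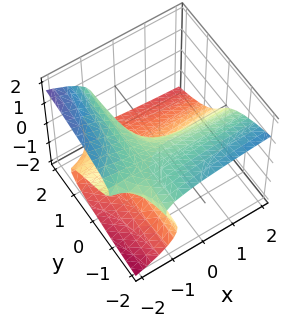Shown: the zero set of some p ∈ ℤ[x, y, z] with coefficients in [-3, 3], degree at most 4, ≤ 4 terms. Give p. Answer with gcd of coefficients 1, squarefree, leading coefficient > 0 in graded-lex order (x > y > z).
z^3 + x*y + x*z + y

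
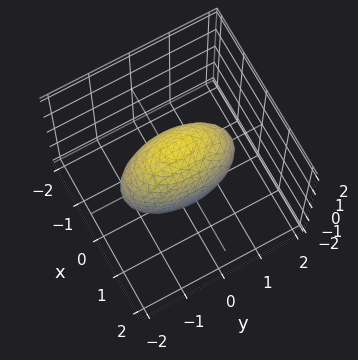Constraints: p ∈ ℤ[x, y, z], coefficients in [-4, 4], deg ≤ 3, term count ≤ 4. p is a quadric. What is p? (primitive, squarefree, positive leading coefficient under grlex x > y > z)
The degree is 2 — a closed, bounded, convex surface; a quadric.
Symmetries: it's symmetric under z → −z, forcing even powers of z; it's symmetric under y → −y, forcing even powers of y; the x ↦ −x reflection is a symmetry, so x appears only in even powers.
Putting this together gives p.

3*x^2 + y^2 + z^2 - 2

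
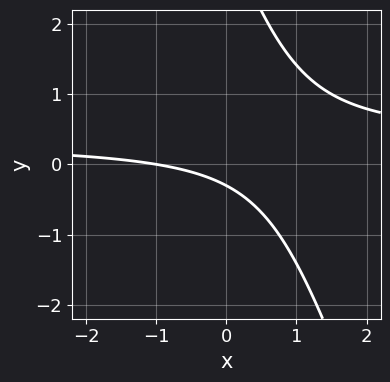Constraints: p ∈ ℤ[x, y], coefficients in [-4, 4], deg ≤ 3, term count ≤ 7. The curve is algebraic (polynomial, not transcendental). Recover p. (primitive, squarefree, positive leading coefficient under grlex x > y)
The degree is 2 — the shape is more complex than any degree-1 curve.
From the axis intercepts and sections: it crosses the x-axis at the gridline x = -1.
The integer polynomial consistent with all of this is the stated p.

3*x*y + y^2 - x - 3*y - 1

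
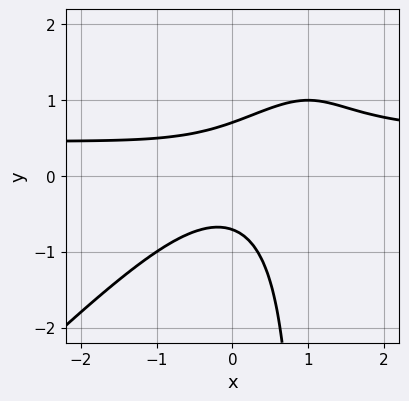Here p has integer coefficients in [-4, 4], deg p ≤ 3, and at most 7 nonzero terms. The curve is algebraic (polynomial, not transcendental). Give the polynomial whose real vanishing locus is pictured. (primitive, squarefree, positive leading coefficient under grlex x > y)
2*x^2*y - 2*x*y^2 - x^2 + 2*y^2 - 1

1. The degree is 3 — a generic line meets the curve in up to 3 points.
2. From the axis intercepts and sections: it misses every integer gridline on the x-axis.
3. Together with the visible shape, these determine p as stated.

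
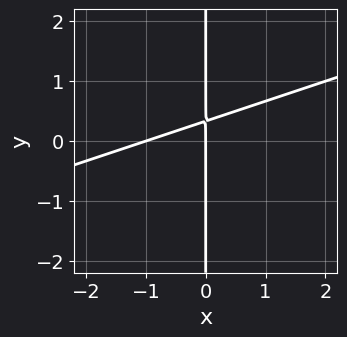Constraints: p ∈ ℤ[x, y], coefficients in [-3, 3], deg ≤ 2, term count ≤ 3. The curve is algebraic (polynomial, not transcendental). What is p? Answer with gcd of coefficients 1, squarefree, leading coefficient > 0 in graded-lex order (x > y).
1. The degree is 2 — no degree-1 curve has this shape.
2. Observable constraints: among the integer gridlines, it crosses the x-axis at x ∈ {-1, 0}; every point of the y-axis in the box is on the curve.
3. Assembling these constraints gives the stated polynomial.

x^2 - 3*x*y + x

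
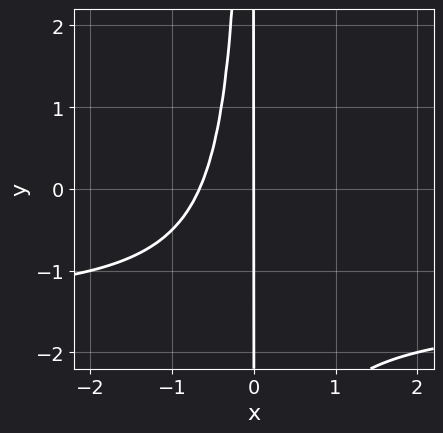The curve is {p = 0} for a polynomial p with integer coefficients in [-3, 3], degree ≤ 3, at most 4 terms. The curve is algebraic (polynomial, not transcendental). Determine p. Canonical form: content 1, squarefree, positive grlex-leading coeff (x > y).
2*x^2*y + 3*x^2 + 2*x

(a) Degree: no degree-2 curve has this shape, so deg p = 3.
(b) Checking where it meets the axes: the visible y-axis segment lies entirely on the curve; it crosses the x-axis at the gridline x = 0.
(c) Together with the visible shape, these determine p as stated.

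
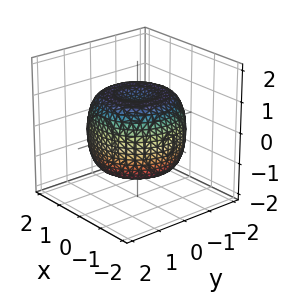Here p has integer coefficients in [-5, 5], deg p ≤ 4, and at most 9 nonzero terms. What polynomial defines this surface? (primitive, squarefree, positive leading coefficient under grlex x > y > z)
2*x^4 + 4*x^2*y^2 + 2*y^4 - 3*x^2 - 3*y^2 + 3*z^2 - 3

(a) deg p = 4. No degree-3 surface has this shape.
(b) Symmetries: the surface is invariant under rotation about z: p = q(x² + y², z).
(c) Observable constraints: a circular section at z = 0 has radius between 1 and 2; the z-axis gridline crossings are at z ∈ {-1, 1}.
(d) Putting this together gives p.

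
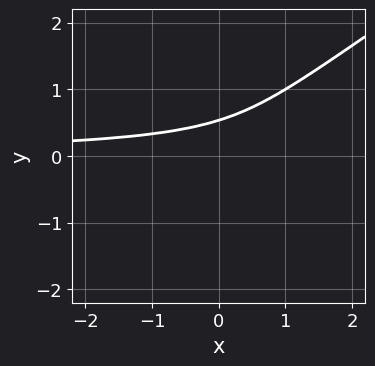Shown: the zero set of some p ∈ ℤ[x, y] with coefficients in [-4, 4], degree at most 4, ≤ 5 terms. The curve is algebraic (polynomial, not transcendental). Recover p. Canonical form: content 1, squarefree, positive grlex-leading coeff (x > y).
2*x*y^2 - 3*y^3 + x*y - y + 1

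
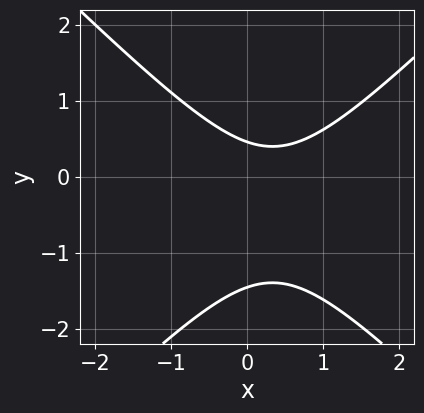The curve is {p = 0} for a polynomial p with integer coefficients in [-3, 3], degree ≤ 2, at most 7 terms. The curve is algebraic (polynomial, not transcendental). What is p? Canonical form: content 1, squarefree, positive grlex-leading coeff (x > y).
3*x^2 - 3*y^2 - 2*x - 3*y + 2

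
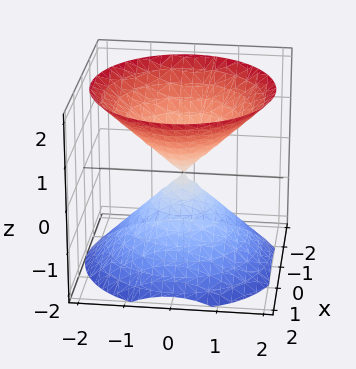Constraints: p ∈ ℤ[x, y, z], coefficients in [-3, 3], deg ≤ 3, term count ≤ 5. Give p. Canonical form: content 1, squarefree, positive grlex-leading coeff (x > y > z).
There are 2 components.
Degree: a double cone through the origin; a quadric, so deg p = 2.
Symmetries: it's symmetric under z → −z, forcing even powers of z; the surface is invariant under rotation about z: p = q(x² + y², z).
Observable constraints: it crosses the x-axis at the gridline x = 0; a circular section at z = -1 has radius exactly 1; it meets the z-axis at z = 0 (among the integer gridlines); one y-axis crossing is at y = 0.
These observations pin down the coefficients.

x^2 + y^2 - z^2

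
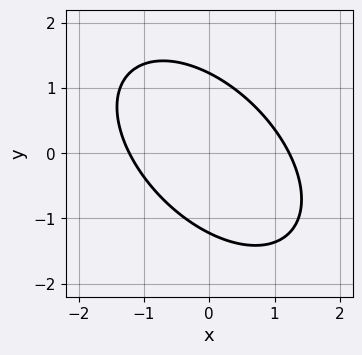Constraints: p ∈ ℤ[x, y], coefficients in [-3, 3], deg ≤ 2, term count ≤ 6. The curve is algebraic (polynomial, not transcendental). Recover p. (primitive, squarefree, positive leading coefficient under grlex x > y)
The degree is 2 — no degree-1 curve has this shape.
Matching integer coefficients to the picture gives p.

2*x^2 + 2*x*y + 2*y^2 - 3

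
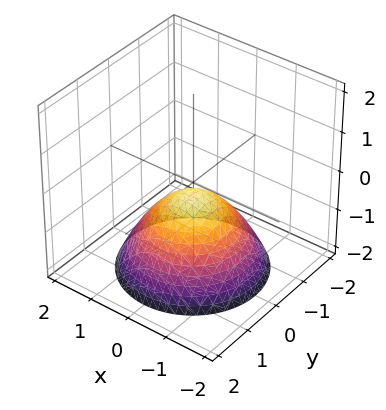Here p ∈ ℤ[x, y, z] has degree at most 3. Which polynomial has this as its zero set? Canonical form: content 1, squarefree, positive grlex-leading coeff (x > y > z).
2*x^2 + 2*y^2 + 3*z + 1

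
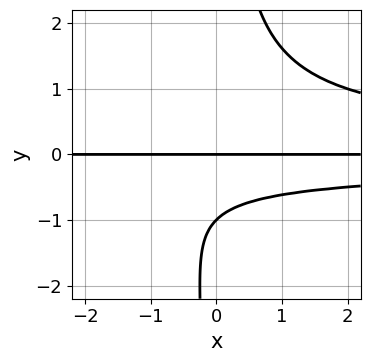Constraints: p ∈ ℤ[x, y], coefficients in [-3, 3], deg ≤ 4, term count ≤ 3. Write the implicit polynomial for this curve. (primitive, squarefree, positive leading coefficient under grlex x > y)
x*y^3 - y^2 - y

(a) deg p = 4. No degree-3 curve has this shape.
(b) From the visible intercepts: the y-axis gridline crossings are at y ∈ {-1, 0}; the visible x-axis segment lies entirely on the curve.
(c) These observations pin down the coefficients.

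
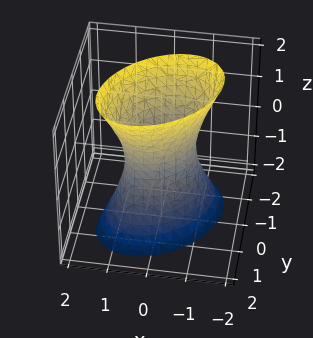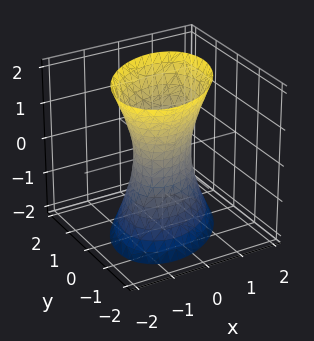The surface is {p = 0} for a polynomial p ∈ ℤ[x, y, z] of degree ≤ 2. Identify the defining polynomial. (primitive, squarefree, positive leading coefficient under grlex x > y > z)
3*x^2 - 2*x*y + 3*y^2 - z^2 - 2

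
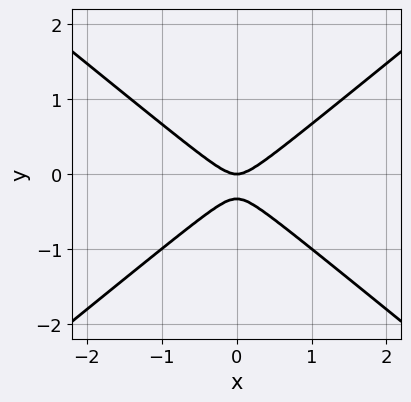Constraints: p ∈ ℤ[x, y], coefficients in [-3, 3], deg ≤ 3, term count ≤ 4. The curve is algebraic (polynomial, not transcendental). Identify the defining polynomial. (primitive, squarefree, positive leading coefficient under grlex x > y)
The degree is 2 — no degree-1 curve has this shape.
Symmetries: the x ↦ −x reflection is a symmetry, so x appears only in even powers.
Observable constraints: it meets the x-axis at x = 0 (among the integer gridlines); it meets the y-axis at y = 0 (among the integer gridlines).
Matching integer coefficients to the picture gives p.

2*x^2 - 3*y^2 - y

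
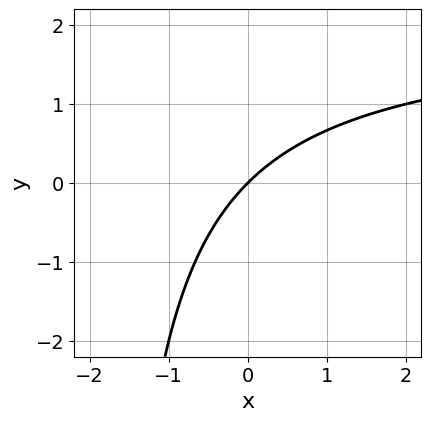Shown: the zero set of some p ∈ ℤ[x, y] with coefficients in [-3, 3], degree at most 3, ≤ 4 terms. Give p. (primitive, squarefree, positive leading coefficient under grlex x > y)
x*y - 2*x + 2*y

(a) The degree is 2 — a generic line meets the curve in up to 2 points.
(b) From the visible intercepts: it crosses the x-axis at the gridline x = 0; it crosses the y-axis at the gridline y = 0.
(c) The integer polynomial consistent with all of this is the stated p.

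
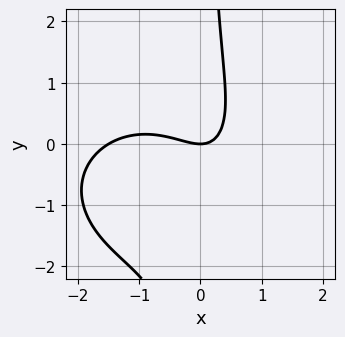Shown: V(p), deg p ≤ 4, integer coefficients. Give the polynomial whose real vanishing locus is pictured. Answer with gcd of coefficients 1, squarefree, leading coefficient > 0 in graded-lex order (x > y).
1. Degree: no degree-2 curve has this shape, so deg p = 3.
2. From the axis intercepts and sections: it crosses the x-axis at the gridline x = 0; it meets the y-axis at y = 0 (among the integer gridlines).
3. Together with the visible shape, these determine p as stated.

2*x^3 + 3*x*y^2 + 3*x^2 + 3*x*y - 3*y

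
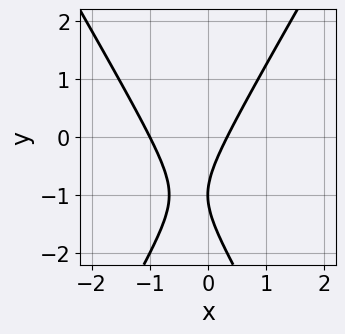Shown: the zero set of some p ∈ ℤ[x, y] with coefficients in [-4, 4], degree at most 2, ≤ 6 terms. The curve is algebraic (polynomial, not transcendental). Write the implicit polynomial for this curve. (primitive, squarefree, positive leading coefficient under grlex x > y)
deg p = 2. The shape is more complex than any degree-1 curve.
Checking where it meets the axes: it crosses the x-axis at the gridline x = -1; it crosses the y-axis at the gridline y = -1.
These observations pin down the coefficients.

3*x^2 - y^2 + 2*x - 2*y - 1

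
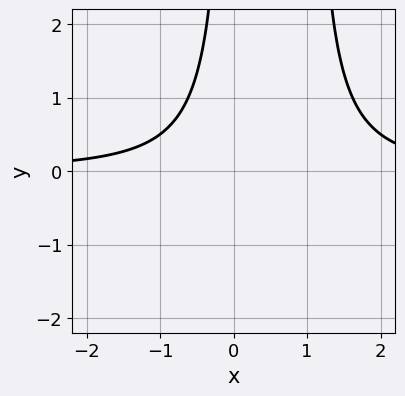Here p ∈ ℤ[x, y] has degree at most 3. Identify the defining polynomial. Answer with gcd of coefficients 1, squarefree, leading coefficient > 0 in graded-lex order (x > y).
x^2*y - x*y - 1

1. Degree: no degree-2 curve has this shape, so deg p = 3.
2. Observable constraints: no y-intercept at any integer in the box; it misses every integer gridline on the x-axis.
3. The integer polynomial consistent with all of this is the stated p.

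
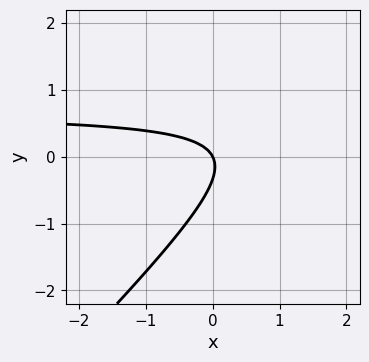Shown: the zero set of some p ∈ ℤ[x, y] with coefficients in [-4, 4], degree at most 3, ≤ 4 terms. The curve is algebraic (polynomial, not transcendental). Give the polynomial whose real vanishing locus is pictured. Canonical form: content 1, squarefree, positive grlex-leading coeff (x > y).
1. deg p = 2.
2. From the axis intercepts and sections: it crosses the y-axis at the gridline y = 0; it crosses the x-axis at the gridline x = 0.
3. Assembling these constraints gives the stated polynomial.

3*x*y - 3*y^2 - 2*x - y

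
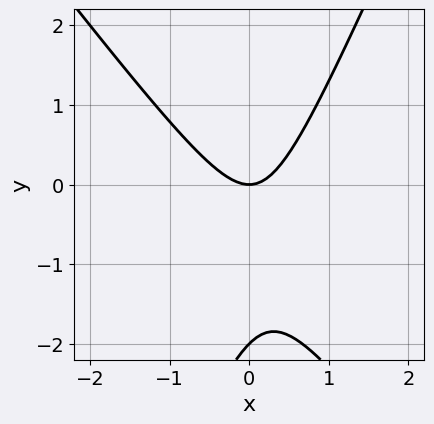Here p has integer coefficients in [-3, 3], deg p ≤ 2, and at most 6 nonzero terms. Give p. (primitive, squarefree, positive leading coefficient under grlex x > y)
(a) deg p = 2.
(b) Against the integer gridlines: it meets the x-axis at x = 0 (among the integer gridlines); among the integer gridlines, it crosses the y-axis at y ∈ {-2, 0}.
(c) Assembling these constraints gives the stated polynomial.

3*x^2 + x*y - y^2 - 2*y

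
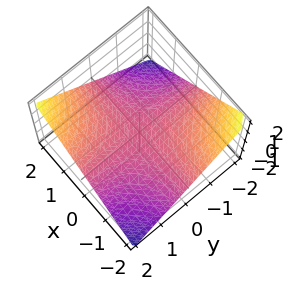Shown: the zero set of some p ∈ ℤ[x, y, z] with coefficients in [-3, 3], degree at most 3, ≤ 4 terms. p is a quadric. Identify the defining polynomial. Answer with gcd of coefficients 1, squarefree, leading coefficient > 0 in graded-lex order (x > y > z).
x*y - 2*z

First, the degree is 2 — a saddle surface; a quadric.
Then, reading off the gridlines: every point of the y-axis in the box is on the surface; the visible x-axis segment lies entirely on the surface; one z-axis crossing is at z = 0.
Finally, these observations pin down the coefficients.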